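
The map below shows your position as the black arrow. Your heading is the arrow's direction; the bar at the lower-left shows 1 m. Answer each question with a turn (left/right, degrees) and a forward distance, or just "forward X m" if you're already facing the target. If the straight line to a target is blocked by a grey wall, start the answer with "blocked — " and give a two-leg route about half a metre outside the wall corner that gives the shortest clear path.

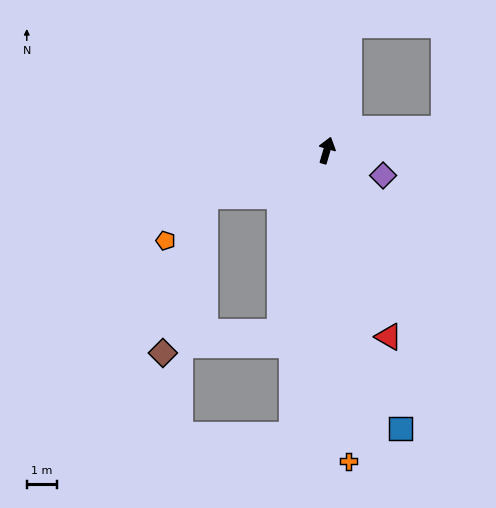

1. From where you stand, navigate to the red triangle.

turn right 145°, forward 6.6 m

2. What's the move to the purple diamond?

turn right 98°, forward 2.1 m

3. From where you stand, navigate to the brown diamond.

blocked — turn left 127°, forward 4.3 m, then turn left 54°, forward 5.4 m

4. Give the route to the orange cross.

turn right 160°, forward 10.4 m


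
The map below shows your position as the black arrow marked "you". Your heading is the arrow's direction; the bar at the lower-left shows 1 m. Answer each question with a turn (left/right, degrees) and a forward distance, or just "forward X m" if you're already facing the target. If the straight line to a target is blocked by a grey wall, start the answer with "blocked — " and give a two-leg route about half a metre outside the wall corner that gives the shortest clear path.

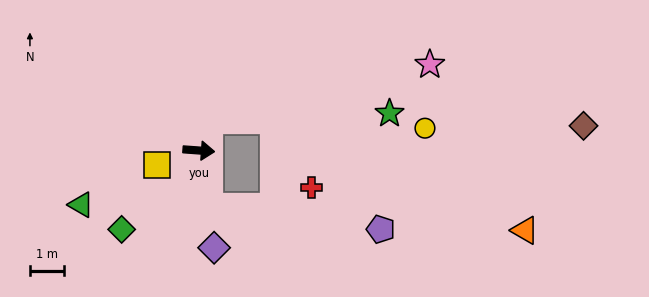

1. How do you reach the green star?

blocked — turn left 77°, forward 0.9 m, then turn right 71°, forward 5.3 m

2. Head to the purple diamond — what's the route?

turn right 77°, forward 2.9 m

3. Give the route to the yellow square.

turn right 157°, forward 1.3 m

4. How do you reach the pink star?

blocked — turn left 77°, forward 0.9 m, then turn right 59°, forward 6.6 m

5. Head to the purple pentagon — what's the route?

blocked — turn right 76°, forward 1.7 m, then turn left 73°, forward 5.0 m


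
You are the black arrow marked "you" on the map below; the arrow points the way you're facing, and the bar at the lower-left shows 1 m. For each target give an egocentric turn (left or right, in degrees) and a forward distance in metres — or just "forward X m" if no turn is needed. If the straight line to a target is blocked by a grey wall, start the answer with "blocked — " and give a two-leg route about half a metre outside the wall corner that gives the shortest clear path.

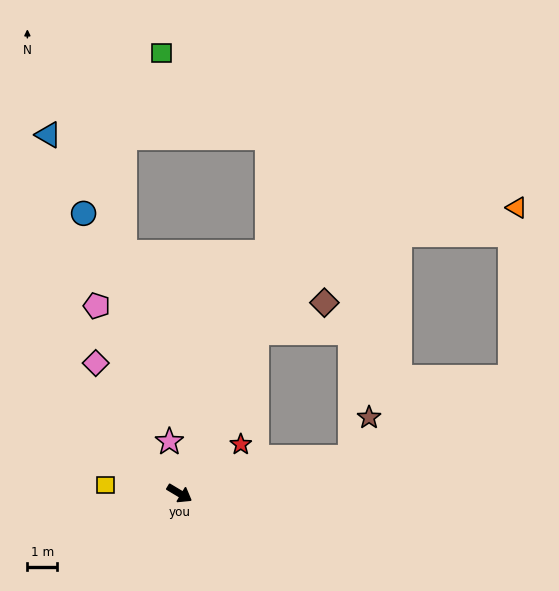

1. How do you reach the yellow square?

turn right 156°, forward 2.5 m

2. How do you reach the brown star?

blocked — turn left 43°, forward 5.9 m, then turn left 52°, forward 1.5 m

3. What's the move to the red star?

turn left 70°, forward 2.6 m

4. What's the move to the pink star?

turn left 132°, forward 1.8 m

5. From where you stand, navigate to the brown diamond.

blocked — turn left 95°, forward 6.0 m, then turn right 40°, forward 2.5 m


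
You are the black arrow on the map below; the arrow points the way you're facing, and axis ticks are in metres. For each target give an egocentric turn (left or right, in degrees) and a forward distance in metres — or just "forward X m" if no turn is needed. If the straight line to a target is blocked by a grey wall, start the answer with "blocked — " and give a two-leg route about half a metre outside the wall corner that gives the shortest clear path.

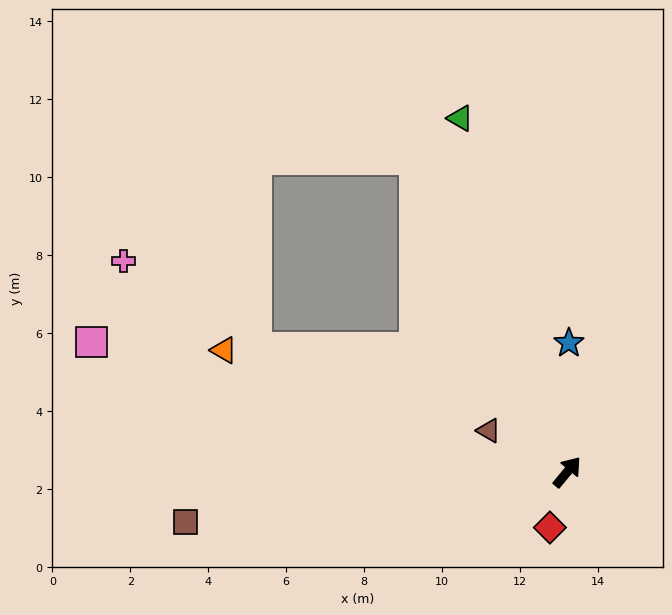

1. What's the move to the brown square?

turn left 137°, forward 9.9 m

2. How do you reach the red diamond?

turn right 158°, forward 1.5 m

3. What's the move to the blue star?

turn left 39°, forward 3.3 m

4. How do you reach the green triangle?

turn left 56°, forward 9.5 m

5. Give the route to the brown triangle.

turn left 102°, forward 2.3 m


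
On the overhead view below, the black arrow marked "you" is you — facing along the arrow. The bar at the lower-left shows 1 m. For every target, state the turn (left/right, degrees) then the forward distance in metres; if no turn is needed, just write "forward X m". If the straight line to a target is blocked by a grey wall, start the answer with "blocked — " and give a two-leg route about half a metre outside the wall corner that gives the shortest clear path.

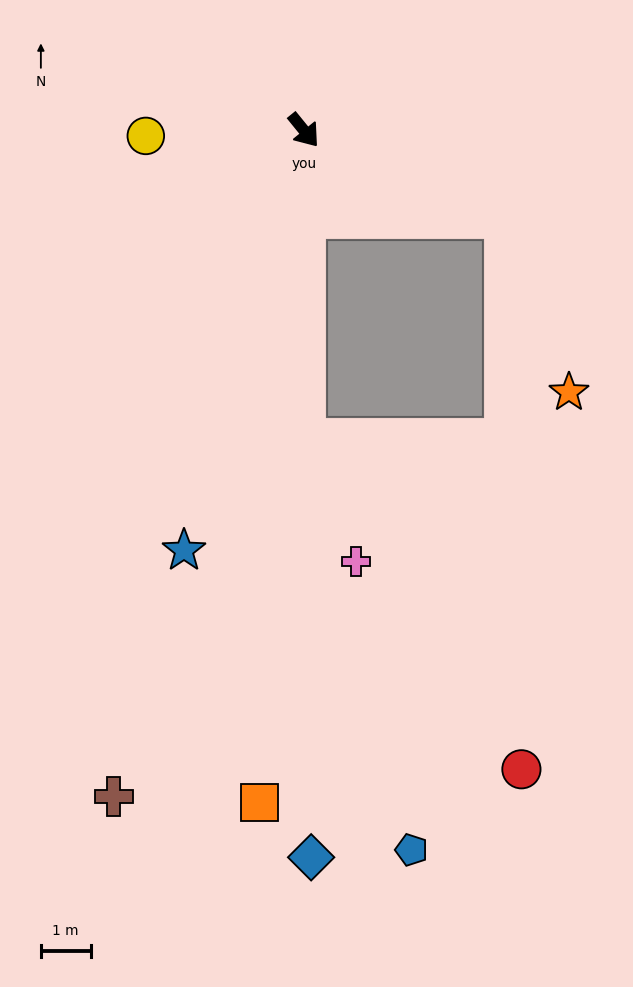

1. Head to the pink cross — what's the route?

blocked — turn right 39°, forward 6.2 m, then turn left 23°, forward 2.7 m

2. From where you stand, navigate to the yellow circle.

turn right 127°, forward 3.2 m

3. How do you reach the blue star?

turn right 55°, forward 8.8 m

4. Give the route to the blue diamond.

turn right 39°, forward 14.6 m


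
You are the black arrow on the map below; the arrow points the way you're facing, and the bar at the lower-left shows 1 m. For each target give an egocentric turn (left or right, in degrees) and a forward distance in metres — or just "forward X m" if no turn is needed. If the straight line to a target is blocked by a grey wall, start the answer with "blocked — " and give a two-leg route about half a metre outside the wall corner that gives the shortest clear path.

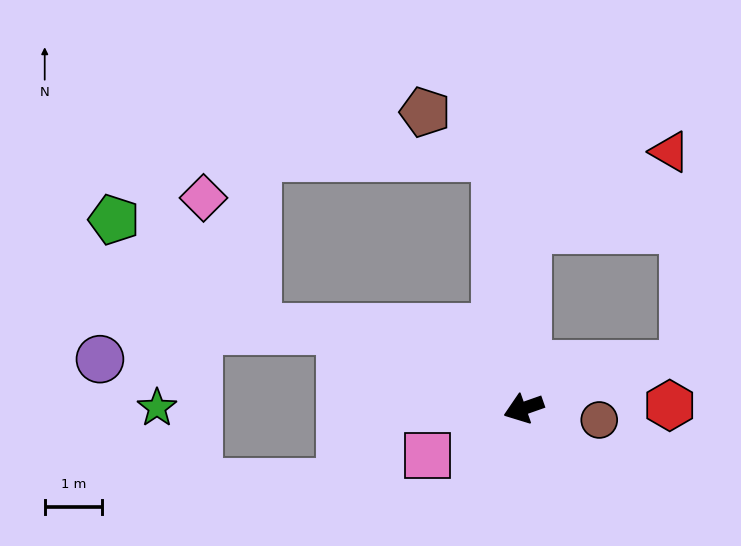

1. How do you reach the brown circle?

turn left 152°, forward 1.3 m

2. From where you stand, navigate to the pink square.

turn left 7°, forward 1.9 m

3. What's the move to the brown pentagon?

blocked — turn right 103°, forward 4.4 m, then turn left 51°, forward 1.5 m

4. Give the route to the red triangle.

blocked — turn right 111°, forward 3.1 m, then turn right 60°, forward 2.8 m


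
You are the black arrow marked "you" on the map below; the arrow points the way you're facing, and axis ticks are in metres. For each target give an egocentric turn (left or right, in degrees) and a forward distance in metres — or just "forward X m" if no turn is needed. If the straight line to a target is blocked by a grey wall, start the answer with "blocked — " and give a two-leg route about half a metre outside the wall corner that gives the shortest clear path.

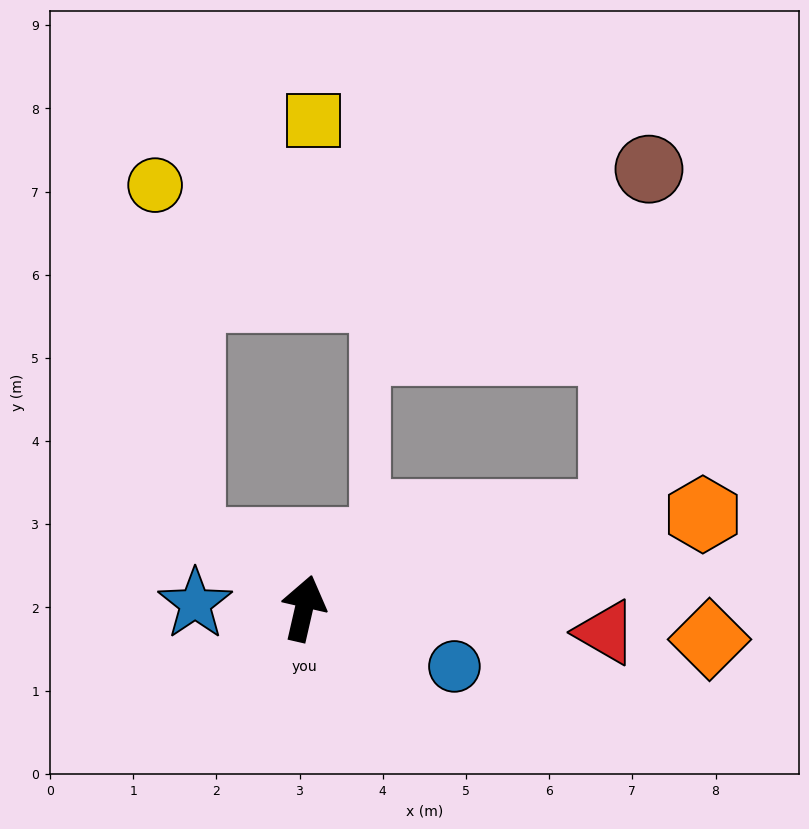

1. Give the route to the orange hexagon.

turn right 64°, forward 4.9 m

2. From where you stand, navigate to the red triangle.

turn right 82°, forward 3.6 m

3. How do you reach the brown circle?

blocked — turn right 60°, forward 3.9 m, then turn left 67°, forward 4.2 m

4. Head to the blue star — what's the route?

turn left 100°, forward 1.3 m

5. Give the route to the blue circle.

turn right 98°, forward 1.9 m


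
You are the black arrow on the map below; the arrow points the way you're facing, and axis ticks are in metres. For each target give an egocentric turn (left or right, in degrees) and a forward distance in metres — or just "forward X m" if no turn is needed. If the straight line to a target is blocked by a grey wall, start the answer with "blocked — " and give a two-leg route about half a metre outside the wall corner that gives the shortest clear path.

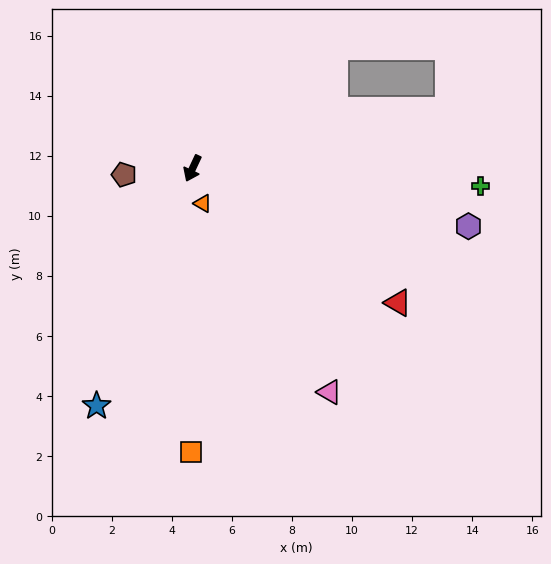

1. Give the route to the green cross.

turn left 112°, forward 9.6 m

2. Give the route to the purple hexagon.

turn left 103°, forward 9.4 m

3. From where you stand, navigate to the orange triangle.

turn left 41°, forward 1.2 m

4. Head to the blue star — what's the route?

turn left 3°, forward 8.5 m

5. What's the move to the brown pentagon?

turn right 60°, forward 2.3 m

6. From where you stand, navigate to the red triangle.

turn left 82°, forward 8.2 m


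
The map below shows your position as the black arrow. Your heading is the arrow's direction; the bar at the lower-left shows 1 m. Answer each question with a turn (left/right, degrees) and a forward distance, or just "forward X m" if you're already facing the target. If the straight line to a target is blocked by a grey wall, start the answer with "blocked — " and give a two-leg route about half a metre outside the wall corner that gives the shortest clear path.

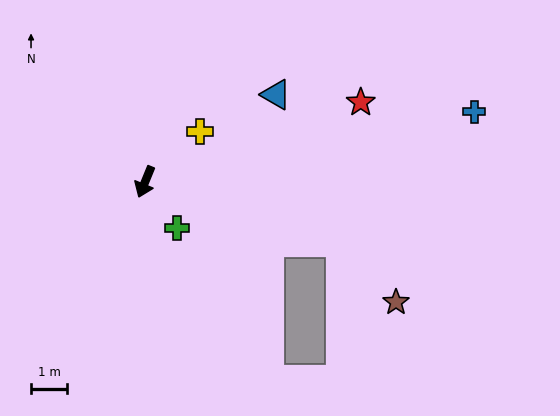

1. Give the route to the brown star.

blocked — turn left 95°, forward 5.7 m, then turn right 31°, forward 2.3 m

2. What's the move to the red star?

turn left 133°, forward 6.4 m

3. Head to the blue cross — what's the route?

turn left 124°, forward 9.4 m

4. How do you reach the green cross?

turn left 57°, forward 1.6 m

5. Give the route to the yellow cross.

turn left 155°, forward 2.1 m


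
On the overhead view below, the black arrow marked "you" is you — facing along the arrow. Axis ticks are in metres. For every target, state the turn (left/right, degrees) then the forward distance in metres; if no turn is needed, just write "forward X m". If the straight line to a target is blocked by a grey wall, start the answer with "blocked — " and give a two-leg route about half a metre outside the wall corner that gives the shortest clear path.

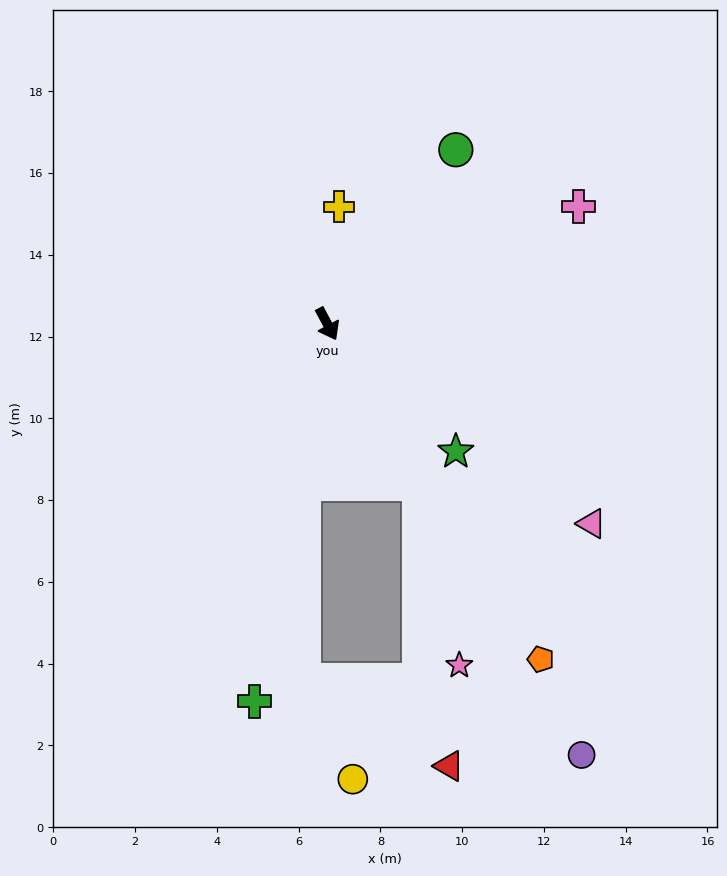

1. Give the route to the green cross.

turn right 39°, forward 9.4 m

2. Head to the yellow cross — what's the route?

turn left 146°, forward 2.9 m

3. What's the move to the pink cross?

turn left 87°, forward 6.8 m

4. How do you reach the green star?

turn left 17°, forward 4.4 m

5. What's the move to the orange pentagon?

turn left 4°, forward 9.7 m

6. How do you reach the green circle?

turn left 116°, forward 5.3 m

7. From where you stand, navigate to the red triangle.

blocked — forward 4.5 m, then turn right 22°, forward 6.9 m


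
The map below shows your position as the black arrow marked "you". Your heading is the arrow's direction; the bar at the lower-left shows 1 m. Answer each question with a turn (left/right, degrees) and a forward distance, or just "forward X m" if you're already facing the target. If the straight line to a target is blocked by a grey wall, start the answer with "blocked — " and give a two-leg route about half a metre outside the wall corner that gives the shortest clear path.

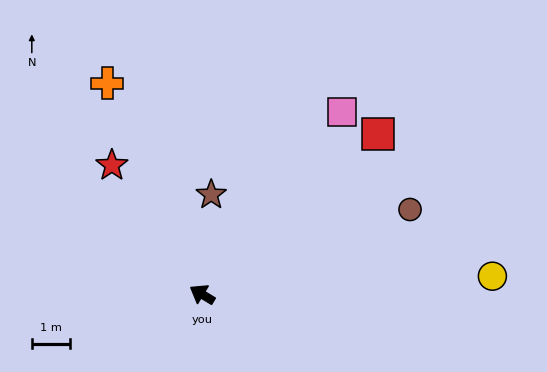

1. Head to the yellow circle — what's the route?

turn right 145°, forward 7.7 m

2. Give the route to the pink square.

turn right 96°, forward 6.1 m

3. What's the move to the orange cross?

turn right 35°, forward 6.1 m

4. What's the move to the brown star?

turn right 64°, forward 2.7 m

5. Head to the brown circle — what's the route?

turn right 127°, forward 5.9 m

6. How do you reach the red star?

turn right 24°, forward 4.2 m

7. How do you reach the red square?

turn right 106°, forward 6.3 m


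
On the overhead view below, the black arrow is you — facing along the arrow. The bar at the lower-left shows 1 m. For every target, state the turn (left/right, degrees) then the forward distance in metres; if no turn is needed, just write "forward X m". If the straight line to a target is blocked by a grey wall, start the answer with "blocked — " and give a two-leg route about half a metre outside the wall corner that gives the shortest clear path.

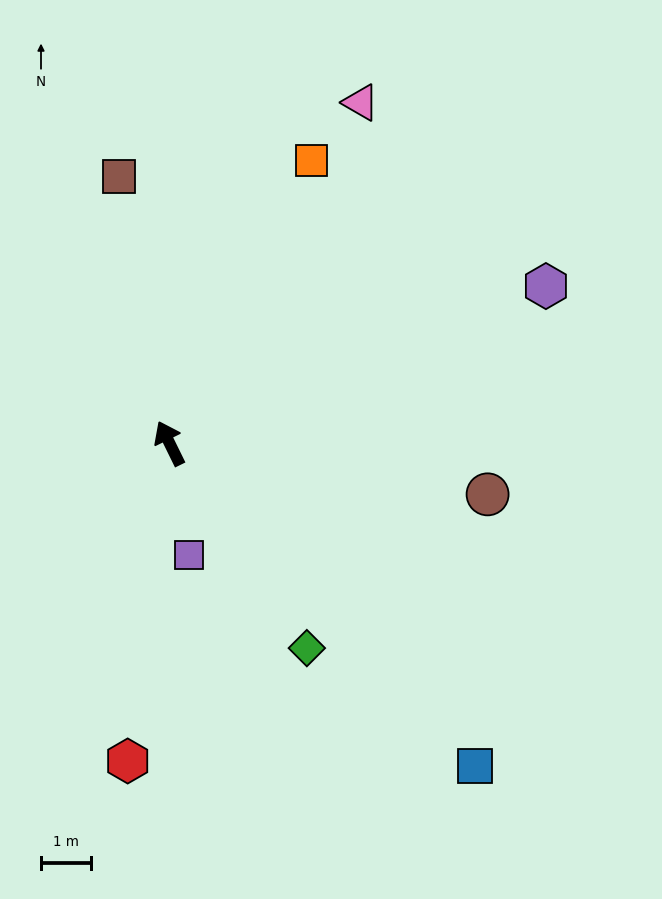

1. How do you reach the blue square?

turn right 163°, forward 8.8 m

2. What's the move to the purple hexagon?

turn right 93°, forward 8.1 m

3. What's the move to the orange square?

turn right 53°, forward 6.3 m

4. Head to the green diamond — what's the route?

turn right 172°, forward 4.9 m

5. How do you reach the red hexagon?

turn left 146°, forward 6.4 m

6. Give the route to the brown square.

turn right 15°, forward 5.4 m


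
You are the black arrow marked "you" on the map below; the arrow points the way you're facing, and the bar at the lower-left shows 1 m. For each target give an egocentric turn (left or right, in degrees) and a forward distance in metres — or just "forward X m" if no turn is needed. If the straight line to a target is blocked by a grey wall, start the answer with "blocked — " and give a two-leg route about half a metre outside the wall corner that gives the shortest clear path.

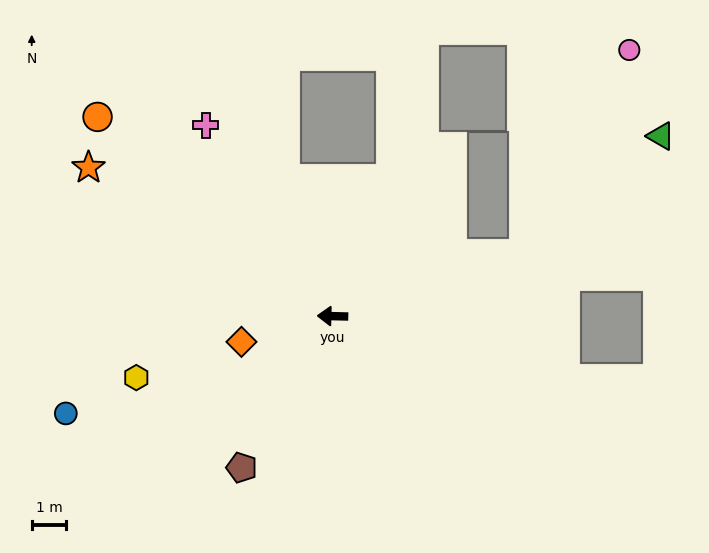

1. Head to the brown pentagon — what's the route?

turn left 60°, forward 5.1 m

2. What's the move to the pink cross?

turn right 55°, forward 6.7 m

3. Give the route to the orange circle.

turn right 39°, forward 9.0 m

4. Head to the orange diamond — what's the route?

turn left 17°, forward 2.8 m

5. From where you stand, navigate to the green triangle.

blocked — turn right 160°, forward 5.8 m, then turn left 22°, forward 5.3 m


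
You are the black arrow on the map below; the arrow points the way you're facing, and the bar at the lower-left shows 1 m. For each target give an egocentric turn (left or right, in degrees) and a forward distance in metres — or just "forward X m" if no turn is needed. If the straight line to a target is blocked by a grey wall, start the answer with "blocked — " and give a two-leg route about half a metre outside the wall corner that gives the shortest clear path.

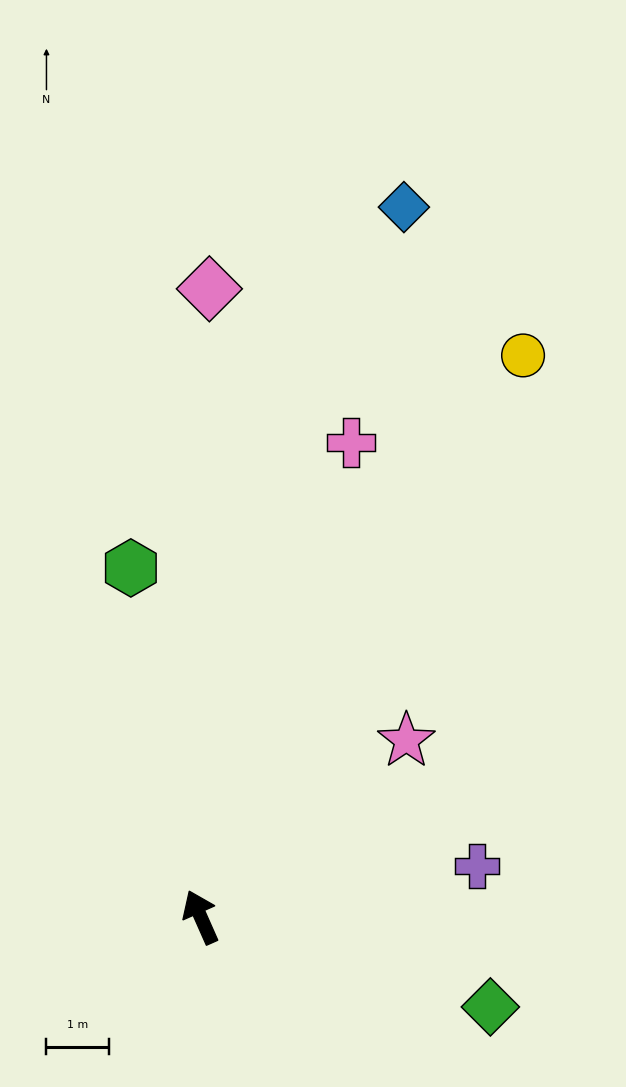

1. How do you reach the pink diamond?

turn right 25°, forward 10.0 m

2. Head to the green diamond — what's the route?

turn right 131°, forward 4.8 m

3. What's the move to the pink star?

turn right 73°, forward 4.3 m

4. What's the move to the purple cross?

turn right 103°, forward 4.5 m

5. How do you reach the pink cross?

turn right 41°, forward 7.9 m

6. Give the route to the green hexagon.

turn right 13°, forward 5.7 m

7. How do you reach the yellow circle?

turn right 54°, forward 10.3 m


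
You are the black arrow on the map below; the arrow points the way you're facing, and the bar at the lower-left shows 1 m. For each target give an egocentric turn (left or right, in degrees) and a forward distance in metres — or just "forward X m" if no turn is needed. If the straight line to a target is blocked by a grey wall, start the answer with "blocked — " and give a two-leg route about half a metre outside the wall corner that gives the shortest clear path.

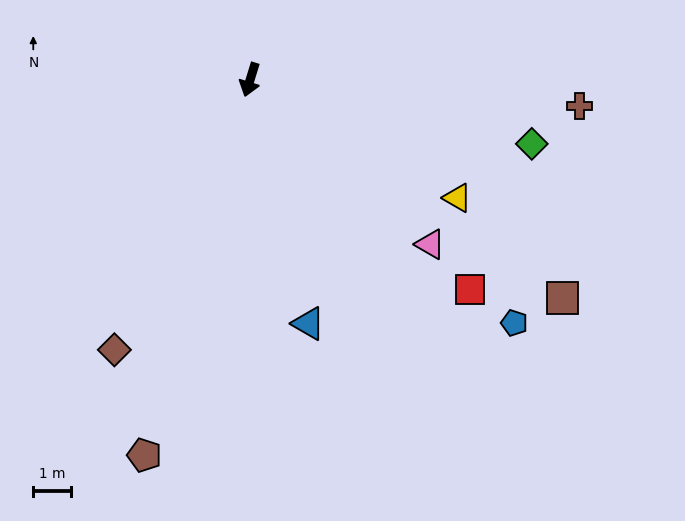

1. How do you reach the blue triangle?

turn left 31°, forward 6.7 m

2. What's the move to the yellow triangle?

turn left 77°, forward 6.4 m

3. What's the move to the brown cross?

turn left 103°, forward 8.9 m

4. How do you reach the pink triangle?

turn left 65°, forward 6.5 m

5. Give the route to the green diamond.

turn left 94°, forward 7.7 m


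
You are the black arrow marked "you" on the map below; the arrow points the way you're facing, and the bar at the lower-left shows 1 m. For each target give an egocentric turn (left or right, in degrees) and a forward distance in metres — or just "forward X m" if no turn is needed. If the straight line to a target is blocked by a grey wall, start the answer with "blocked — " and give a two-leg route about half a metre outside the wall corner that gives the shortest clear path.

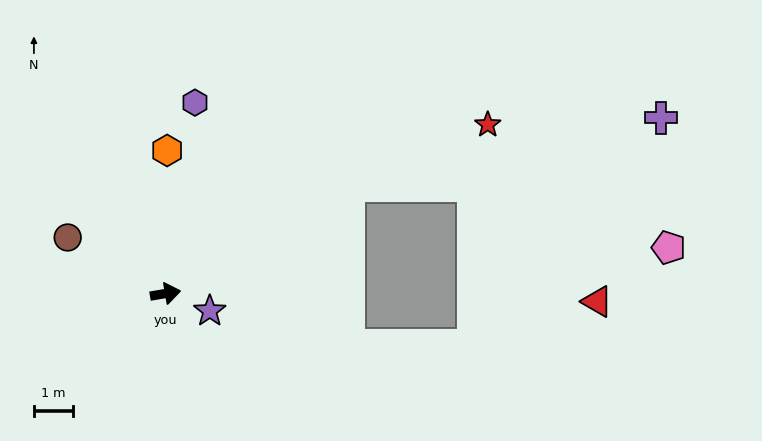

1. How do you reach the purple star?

turn right 31°, forward 1.2 m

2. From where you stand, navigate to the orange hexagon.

turn left 80°, forward 3.6 m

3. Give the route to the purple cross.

blocked — turn left 21°, forward 5.4 m, then turn right 19°, forward 8.1 m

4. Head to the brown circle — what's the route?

turn left 141°, forward 2.9 m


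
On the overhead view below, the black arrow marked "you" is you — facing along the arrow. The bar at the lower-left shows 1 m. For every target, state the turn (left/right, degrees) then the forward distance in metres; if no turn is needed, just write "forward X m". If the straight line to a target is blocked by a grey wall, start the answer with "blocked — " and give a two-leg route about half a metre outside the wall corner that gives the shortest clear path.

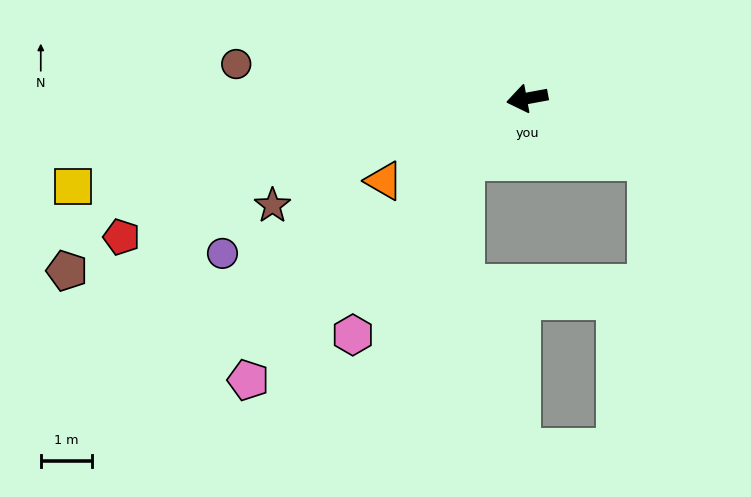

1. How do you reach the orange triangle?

turn left 19°, forward 3.2 m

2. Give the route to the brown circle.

turn right 17°, forward 5.8 m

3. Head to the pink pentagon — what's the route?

turn left 35°, forward 7.8 m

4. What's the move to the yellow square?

forward 9.1 m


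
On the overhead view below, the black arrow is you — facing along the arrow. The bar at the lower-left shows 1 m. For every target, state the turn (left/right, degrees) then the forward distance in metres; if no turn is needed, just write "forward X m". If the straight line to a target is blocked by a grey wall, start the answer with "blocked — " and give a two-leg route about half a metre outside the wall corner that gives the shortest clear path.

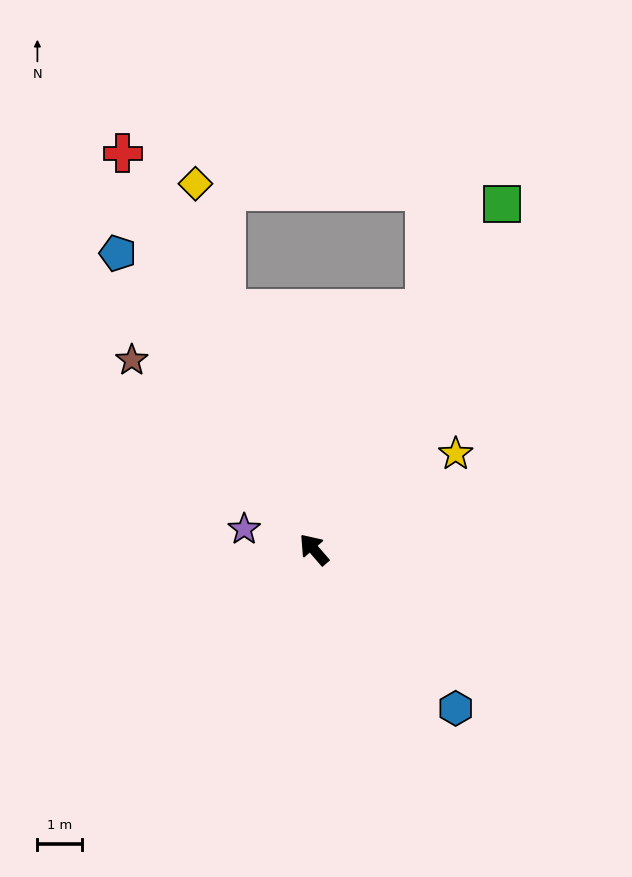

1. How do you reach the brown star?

turn left 3°, forward 5.8 m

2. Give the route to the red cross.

turn right 15°, forward 9.8 m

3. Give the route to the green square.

turn right 70°, forward 8.7 m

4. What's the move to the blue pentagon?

turn right 7°, forward 7.9 m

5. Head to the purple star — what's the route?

turn left 33°, forward 1.6 m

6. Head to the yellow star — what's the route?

turn right 97°, forward 3.8 m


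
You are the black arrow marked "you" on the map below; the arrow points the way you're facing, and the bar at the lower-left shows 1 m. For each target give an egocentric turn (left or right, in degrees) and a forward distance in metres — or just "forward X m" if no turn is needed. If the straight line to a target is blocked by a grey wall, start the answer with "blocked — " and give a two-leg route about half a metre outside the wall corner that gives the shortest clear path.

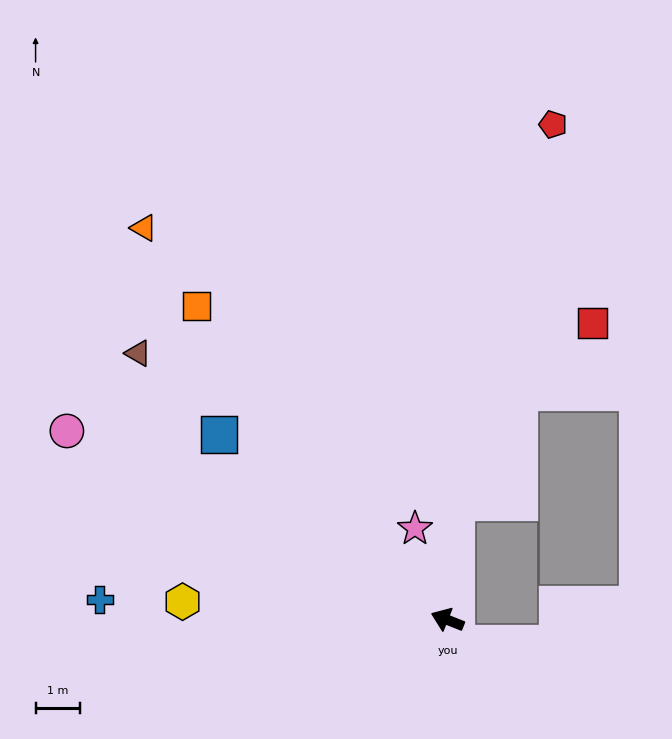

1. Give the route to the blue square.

turn right 17°, forward 6.6 m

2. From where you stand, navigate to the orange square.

turn right 30°, forward 9.0 m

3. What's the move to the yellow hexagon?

turn left 18°, forward 6.0 m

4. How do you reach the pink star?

turn right 49°, forward 2.2 m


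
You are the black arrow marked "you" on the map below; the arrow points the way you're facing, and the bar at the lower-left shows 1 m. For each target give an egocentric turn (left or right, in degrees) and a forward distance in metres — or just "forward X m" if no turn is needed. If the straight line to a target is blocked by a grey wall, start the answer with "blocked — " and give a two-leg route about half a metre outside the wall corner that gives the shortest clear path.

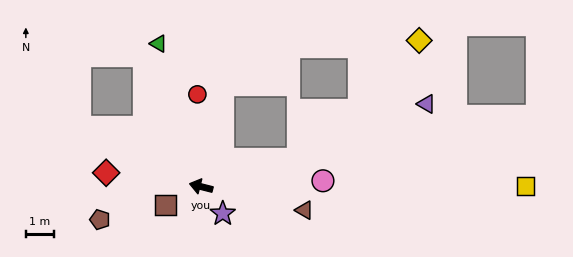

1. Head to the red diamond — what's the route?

turn left 6°, forward 3.4 m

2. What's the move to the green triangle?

turn right 59°, forward 5.3 m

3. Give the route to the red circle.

turn right 73°, forward 3.3 m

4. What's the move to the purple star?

turn left 143°, forward 1.2 m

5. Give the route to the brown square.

turn left 41°, forward 1.4 m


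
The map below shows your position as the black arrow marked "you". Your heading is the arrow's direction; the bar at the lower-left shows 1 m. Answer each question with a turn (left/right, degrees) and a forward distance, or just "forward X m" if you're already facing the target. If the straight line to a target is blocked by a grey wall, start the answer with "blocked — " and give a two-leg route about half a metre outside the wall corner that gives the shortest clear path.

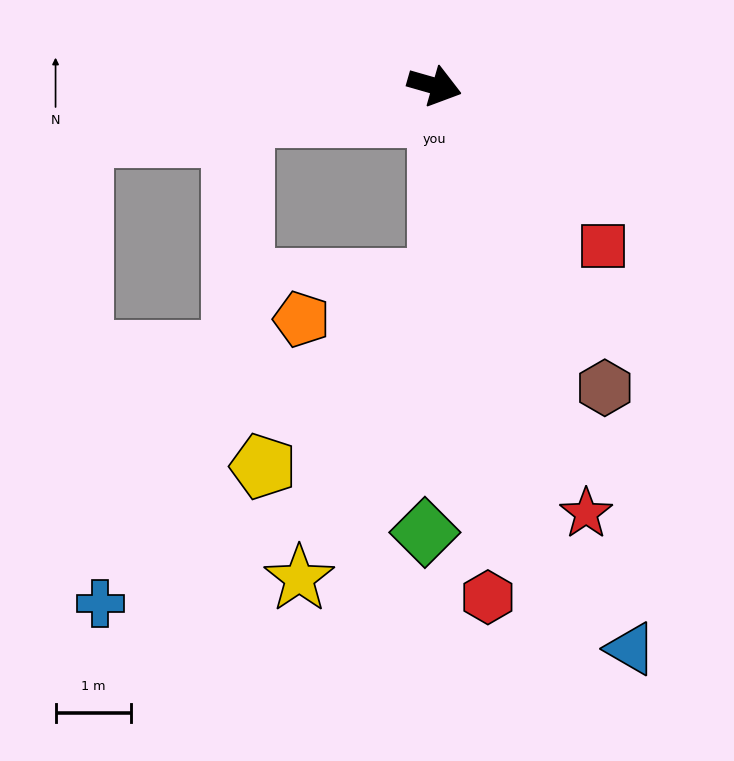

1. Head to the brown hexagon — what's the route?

turn right 45°, forward 4.6 m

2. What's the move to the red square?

turn right 28°, forward 3.1 m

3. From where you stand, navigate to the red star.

turn right 55°, forward 6.0 m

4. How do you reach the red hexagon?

turn right 68°, forward 6.8 m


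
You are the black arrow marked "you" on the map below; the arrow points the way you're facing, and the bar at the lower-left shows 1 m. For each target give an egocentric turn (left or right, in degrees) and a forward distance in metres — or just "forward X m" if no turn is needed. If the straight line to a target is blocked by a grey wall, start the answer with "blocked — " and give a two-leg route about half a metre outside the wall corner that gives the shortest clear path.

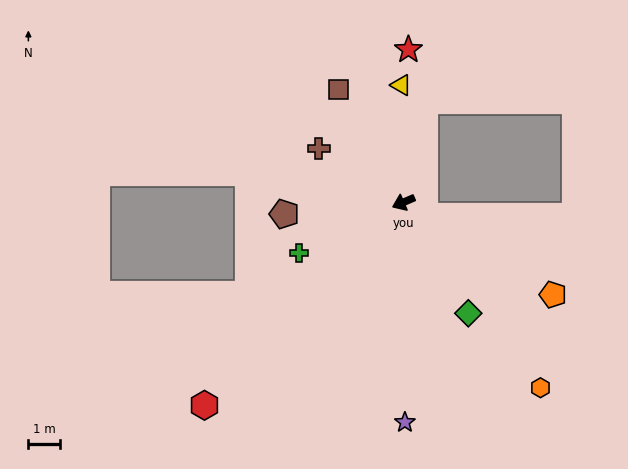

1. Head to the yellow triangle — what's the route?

turn right 112°, forward 3.7 m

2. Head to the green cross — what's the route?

turn left 2°, forward 3.7 m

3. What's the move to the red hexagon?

turn left 22°, forward 9.0 m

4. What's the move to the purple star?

turn left 67°, forward 7.0 m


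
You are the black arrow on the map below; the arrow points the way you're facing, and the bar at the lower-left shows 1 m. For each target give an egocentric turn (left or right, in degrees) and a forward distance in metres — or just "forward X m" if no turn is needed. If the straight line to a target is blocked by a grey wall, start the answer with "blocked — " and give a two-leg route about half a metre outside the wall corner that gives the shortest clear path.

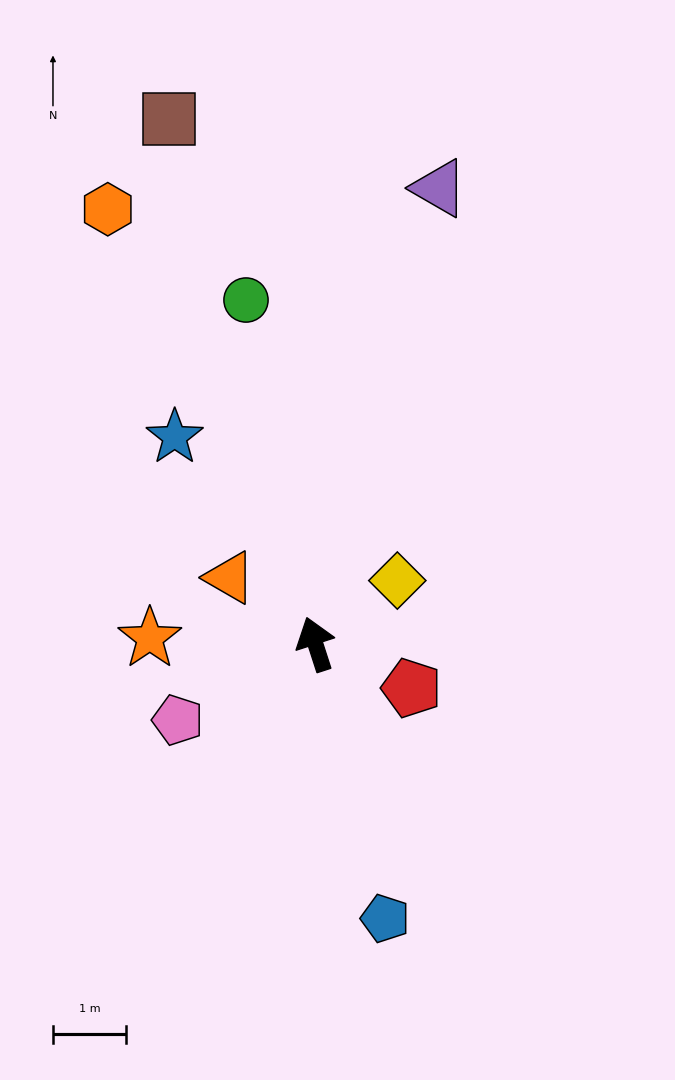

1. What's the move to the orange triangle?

turn left 34°, forward 1.5 m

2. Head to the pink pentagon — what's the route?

turn left 101°, forward 2.1 m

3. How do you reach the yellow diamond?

turn right 70°, forward 1.4 m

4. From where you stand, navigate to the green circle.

turn right 7°, forward 4.8 m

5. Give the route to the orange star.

turn left 70°, forward 2.3 m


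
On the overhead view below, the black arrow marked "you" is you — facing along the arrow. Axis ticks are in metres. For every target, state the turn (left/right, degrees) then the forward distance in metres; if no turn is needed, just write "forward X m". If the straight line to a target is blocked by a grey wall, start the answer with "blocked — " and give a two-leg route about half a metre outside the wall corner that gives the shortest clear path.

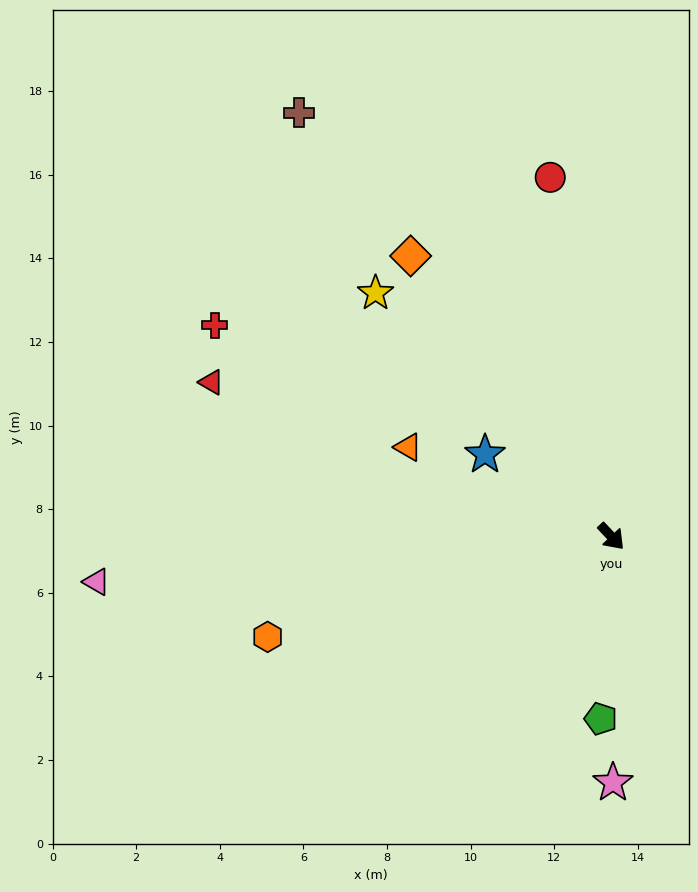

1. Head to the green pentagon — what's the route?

turn right 46°, forward 4.4 m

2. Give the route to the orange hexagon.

turn right 117°, forward 8.6 m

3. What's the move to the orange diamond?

turn left 172°, forward 8.3 m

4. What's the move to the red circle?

turn left 147°, forward 8.7 m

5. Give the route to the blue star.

turn right 166°, forward 3.6 m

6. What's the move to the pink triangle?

turn right 128°, forward 12.4 m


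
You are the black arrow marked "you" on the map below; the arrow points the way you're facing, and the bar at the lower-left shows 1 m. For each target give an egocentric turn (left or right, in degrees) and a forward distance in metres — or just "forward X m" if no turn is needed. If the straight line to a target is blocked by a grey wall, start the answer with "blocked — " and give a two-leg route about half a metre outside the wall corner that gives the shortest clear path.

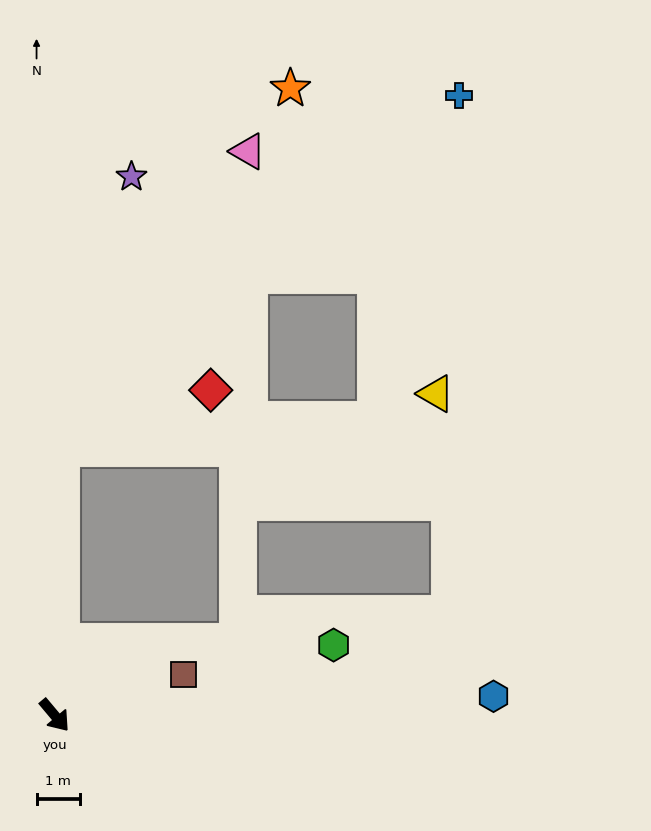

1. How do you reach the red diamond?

blocked — turn left 138°, forward 6.2 m, then turn right 67°, forward 3.7 m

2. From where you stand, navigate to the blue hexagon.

turn left 52°, forward 10.2 m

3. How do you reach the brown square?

turn left 67°, forward 3.1 m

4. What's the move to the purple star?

blocked — turn left 138°, forward 6.2 m, then turn right 12°, forward 6.5 m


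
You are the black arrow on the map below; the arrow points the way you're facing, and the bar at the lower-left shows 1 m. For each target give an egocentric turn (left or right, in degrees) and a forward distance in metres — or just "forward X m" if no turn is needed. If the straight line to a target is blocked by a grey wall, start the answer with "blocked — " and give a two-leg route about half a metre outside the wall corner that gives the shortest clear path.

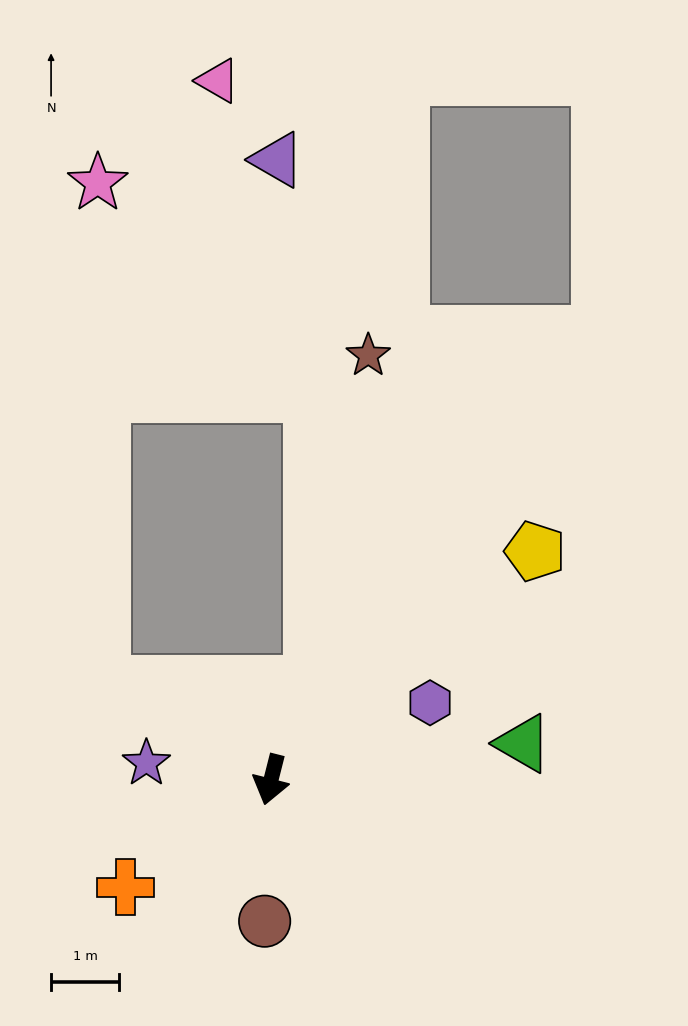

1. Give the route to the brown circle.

turn left 12°, forward 2.1 m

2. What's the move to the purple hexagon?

turn left 130°, forward 2.6 m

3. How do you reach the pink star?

blocked — turn right 105°, forward 2.9 m, then turn right 60°, forward 7.4 m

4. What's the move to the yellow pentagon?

turn left 145°, forward 5.1 m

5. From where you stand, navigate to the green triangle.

turn left 112°, forward 3.7 m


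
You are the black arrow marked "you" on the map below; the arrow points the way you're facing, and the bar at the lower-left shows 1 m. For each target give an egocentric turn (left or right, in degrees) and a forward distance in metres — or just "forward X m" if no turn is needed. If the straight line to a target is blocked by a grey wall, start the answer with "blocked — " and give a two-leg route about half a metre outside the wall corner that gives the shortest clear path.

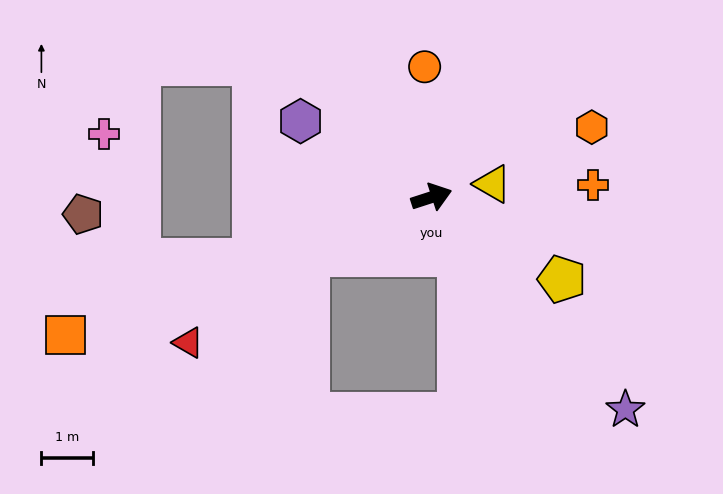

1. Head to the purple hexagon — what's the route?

turn left 132°, forward 2.9 m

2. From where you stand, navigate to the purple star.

turn right 66°, forward 5.5 m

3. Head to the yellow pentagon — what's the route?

turn right 50°, forward 3.0 m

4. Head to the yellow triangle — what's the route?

turn right 6°, forward 1.2 m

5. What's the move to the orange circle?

turn left 75°, forward 2.5 m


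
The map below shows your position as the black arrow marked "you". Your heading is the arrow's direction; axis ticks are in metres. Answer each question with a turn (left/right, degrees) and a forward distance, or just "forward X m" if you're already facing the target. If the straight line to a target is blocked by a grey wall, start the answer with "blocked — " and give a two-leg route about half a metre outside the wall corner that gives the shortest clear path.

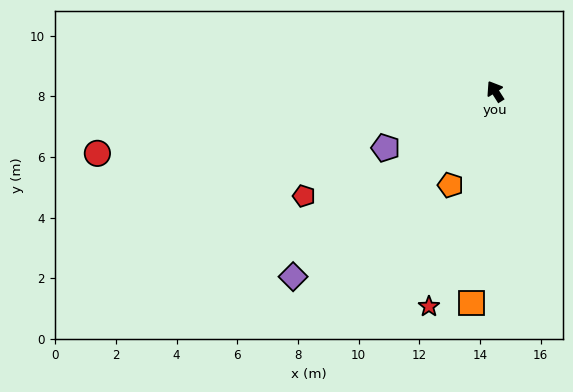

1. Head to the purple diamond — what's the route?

turn left 100°, forward 9.0 m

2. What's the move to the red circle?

turn left 66°, forward 13.3 m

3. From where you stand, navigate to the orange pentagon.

turn left 122°, forward 3.4 m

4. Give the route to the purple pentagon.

turn left 85°, forward 4.1 m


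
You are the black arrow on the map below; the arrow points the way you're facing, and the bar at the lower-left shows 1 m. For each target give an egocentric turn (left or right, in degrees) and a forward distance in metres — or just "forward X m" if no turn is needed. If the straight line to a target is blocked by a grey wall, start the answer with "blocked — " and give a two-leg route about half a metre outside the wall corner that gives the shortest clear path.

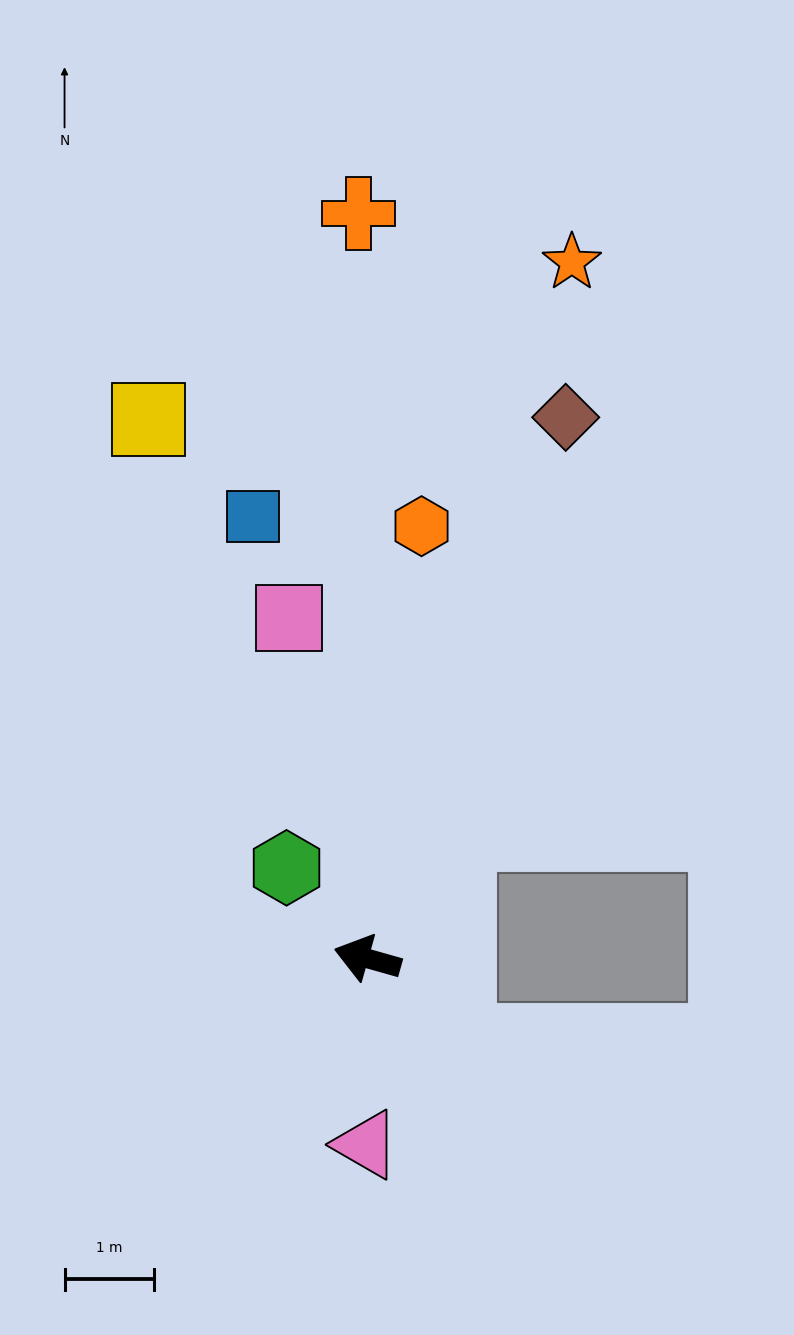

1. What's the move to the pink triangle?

turn left 105°, forward 2.1 m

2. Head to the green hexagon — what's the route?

turn right 33°, forward 1.4 m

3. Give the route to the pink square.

turn right 61°, forward 3.9 m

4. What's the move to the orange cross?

turn right 74°, forward 8.3 m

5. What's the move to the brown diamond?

turn right 94°, forward 6.4 m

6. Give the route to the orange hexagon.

turn right 81°, forward 4.9 m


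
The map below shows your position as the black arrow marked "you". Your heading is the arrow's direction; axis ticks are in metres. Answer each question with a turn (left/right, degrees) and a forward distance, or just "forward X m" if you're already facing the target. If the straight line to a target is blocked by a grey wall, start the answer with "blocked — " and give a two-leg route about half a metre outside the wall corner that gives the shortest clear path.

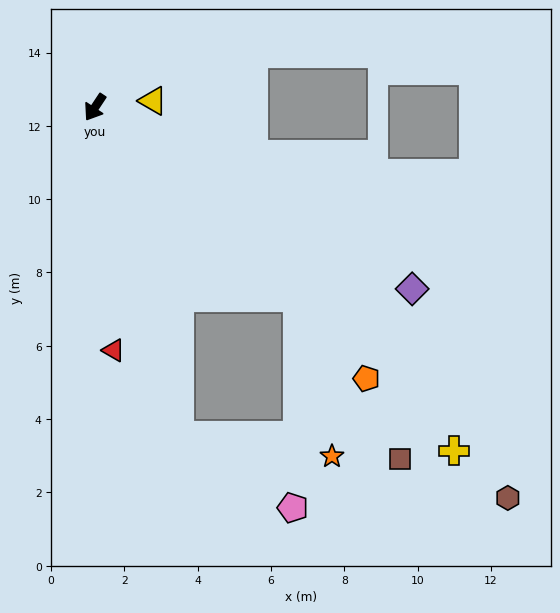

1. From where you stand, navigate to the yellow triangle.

turn left 130°, forward 1.6 m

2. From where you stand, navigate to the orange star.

blocked — turn left 81°, forward 7.6 m, then turn right 36°, forward 4.5 m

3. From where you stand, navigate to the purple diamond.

turn left 94°, forward 10.0 m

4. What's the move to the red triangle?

turn left 38°, forward 6.6 m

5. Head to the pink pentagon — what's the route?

blocked — turn left 48°, forward 9.3 m, then turn left 43°, forward 3.7 m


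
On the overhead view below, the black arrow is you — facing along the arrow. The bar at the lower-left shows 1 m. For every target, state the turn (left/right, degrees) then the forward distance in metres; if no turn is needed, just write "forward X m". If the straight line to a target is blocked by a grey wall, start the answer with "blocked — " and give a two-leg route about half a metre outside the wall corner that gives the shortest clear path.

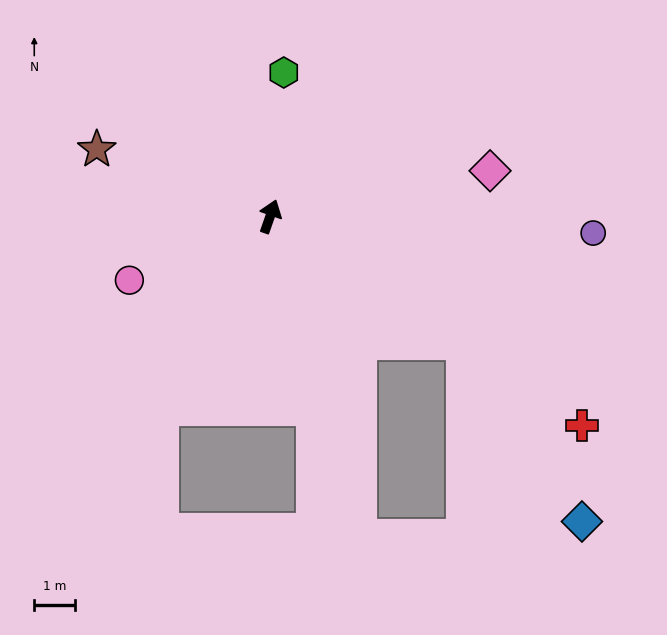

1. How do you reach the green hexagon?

turn left 14°, forward 3.5 m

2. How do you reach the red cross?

turn right 105°, forward 9.2 m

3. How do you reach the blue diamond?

blocked — turn right 104°, forward 5.6 m, then turn right 23°, forward 5.2 m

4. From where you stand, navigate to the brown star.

turn left 88°, forward 4.5 m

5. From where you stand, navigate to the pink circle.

turn left 134°, forward 3.8 m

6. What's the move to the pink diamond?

turn right 59°, forward 5.5 m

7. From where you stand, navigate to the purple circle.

turn right 74°, forward 7.9 m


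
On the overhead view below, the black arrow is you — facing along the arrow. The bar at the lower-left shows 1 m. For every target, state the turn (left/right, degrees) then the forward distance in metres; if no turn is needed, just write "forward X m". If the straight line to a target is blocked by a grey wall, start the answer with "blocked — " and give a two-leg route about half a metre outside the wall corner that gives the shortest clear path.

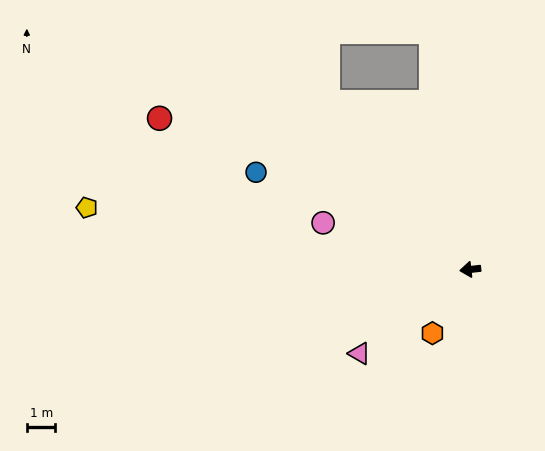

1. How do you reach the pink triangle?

turn left 31°, forward 4.9 m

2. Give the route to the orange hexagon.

turn left 53°, forward 2.6 m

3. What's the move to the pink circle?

turn right 24°, forward 5.4 m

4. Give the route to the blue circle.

turn right 31°, forward 8.2 m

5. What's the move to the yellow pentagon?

turn right 16°, forward 13.5 m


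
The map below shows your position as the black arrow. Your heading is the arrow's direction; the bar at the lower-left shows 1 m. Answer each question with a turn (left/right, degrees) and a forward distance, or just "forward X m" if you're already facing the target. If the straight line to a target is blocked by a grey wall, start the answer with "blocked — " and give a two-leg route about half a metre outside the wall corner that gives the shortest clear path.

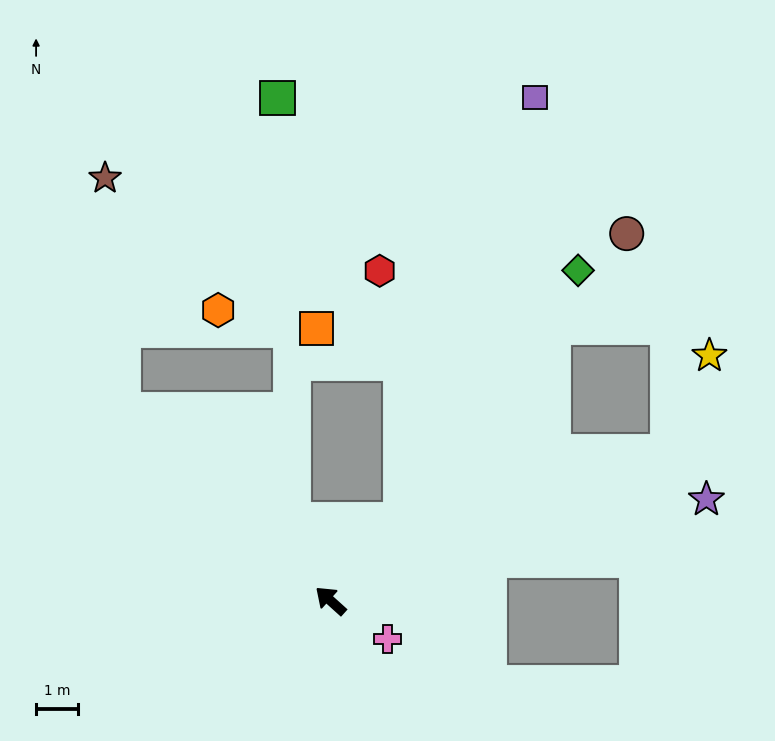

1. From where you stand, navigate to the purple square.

blocked — turn right 89°, forward 2.6 m, then turn left 23°, forward 10.6 m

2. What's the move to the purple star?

turn right 123°, forward 9.3 m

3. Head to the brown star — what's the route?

blocked — forward 6.7 m, then turn right 44°, forward 5.6 m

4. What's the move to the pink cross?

turn right 172°, forward 1.6 m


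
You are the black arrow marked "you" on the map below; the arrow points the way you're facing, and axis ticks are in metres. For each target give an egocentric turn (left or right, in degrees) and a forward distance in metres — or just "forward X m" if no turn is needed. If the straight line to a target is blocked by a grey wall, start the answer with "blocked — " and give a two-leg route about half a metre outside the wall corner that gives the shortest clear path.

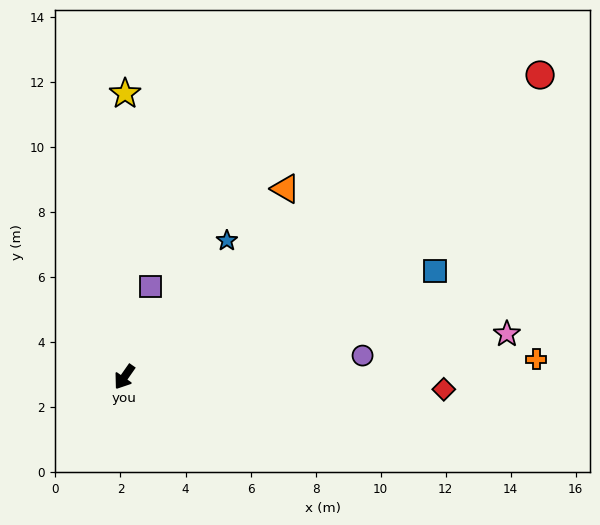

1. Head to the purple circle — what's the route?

turn left 130°, forward 7.4 m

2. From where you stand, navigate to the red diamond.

turn left 123°, forward 9.8 m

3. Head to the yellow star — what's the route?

turn right 145°, forward 8.7 m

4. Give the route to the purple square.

turn right 161°, forward 2.9 m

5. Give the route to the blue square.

turn left 144°, forward 10.1 m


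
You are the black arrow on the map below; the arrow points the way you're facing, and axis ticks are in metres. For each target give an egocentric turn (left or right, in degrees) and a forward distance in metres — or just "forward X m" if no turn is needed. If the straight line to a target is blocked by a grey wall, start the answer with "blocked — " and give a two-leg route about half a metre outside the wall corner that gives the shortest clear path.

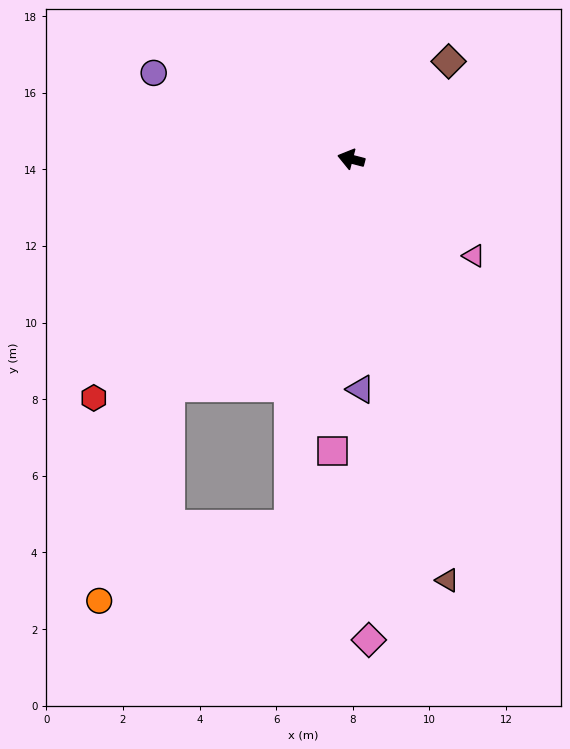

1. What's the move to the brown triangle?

turn left 117°, forward 11.3 m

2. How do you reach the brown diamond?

turn right 120°, forward 3.6 m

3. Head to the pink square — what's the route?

turn left 101°, forward 7.6 m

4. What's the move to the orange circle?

blocked — turn left 66°, forward 7.6 m, then turn left 21°, forward 5.9 m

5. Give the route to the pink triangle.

turn left 156°, forward 4.1 m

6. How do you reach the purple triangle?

turn left 107°, forward 6.0 m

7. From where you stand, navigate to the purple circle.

turn right 9°, forward 5.6 m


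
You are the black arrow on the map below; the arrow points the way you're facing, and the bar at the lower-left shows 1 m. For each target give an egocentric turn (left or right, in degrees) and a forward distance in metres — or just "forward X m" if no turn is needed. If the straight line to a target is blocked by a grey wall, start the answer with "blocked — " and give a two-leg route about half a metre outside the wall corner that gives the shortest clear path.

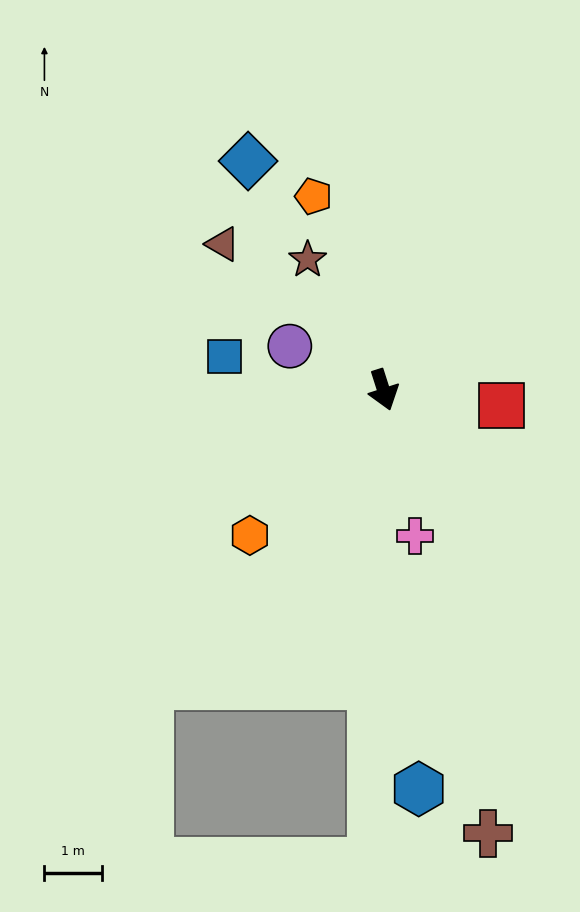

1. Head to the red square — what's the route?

turn left 65°, forward 2.1 m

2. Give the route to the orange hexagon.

turn right 60°, forward 3.4 m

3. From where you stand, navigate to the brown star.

turn right 167°, forward 2.6 m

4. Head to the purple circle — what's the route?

turn right 133°, forward 1.8 m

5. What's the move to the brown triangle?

turn right 150°, forward 3.8 m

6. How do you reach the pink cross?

turn right 5°, forward 2.6 m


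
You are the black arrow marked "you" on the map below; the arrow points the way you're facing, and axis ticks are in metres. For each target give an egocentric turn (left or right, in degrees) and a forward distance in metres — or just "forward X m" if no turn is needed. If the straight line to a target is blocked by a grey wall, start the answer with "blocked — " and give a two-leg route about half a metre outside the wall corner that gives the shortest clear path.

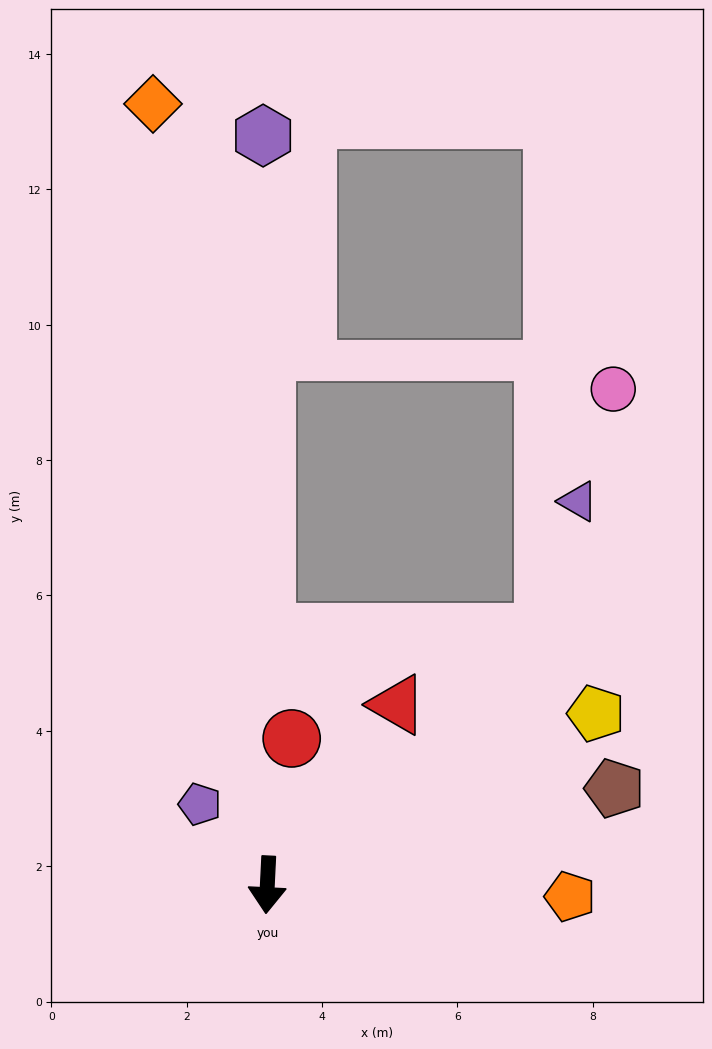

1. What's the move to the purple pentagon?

turn right 137°, forward 1.6 m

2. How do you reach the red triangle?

turn left 147°, forward 3.3 m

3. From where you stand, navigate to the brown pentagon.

turn left 108°, forward 5.3 m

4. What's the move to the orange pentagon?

turn left 91°, forward 4.5 m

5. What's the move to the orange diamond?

turn right 169°, forward 11.7 m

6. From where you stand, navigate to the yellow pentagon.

turn left 120°, forward 5.5 m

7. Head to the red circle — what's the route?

turn left 173°, forward 2.2 m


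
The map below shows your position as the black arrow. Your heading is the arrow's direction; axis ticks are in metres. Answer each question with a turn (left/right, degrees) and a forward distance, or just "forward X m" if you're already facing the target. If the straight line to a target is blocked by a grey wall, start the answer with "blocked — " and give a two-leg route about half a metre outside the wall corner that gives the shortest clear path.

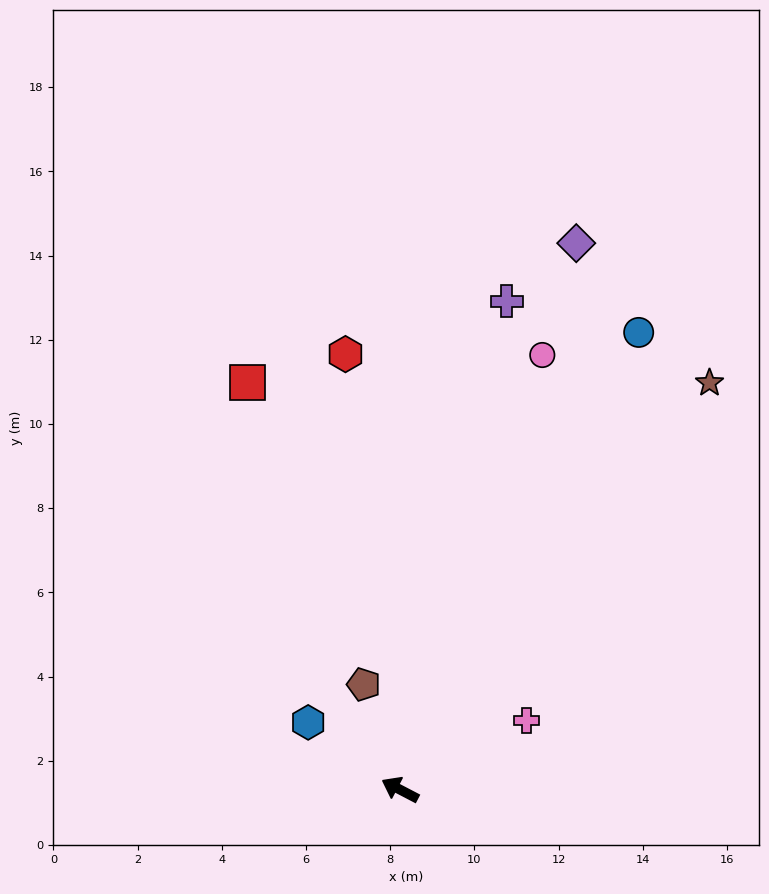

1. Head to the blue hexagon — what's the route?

turn right 9°, forward 2.7 m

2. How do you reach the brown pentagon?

turn right 43°, forward 2.6 m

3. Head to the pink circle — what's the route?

turn right 81°, forward 10.9 m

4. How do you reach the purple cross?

turn right 75°, forward 11.9 m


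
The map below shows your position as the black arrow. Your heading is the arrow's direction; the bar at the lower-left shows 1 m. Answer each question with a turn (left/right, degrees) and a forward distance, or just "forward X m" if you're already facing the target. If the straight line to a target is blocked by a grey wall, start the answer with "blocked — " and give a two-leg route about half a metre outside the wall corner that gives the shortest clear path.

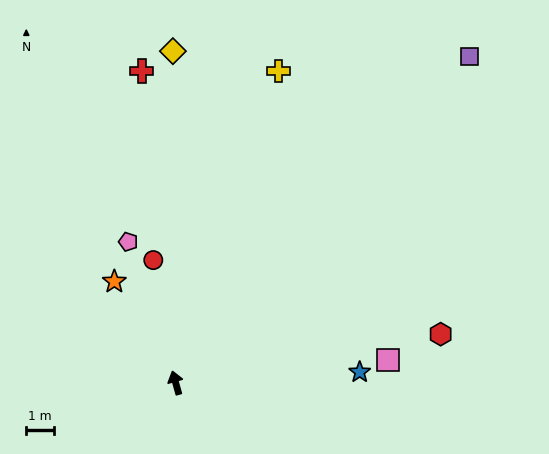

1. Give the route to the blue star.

turn right 102°, forward 6.7 m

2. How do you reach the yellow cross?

turn right 34°, forward 11.9 m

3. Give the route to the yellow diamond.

turn right 15°, forward 12.1 m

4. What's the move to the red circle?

turn right 5°, forward 4.5 m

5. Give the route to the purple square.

turn right 58°, forward 16.0 m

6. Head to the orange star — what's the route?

turn left 16°, forward 4.3 m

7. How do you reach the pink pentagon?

turn left 3°, forward 5.4 m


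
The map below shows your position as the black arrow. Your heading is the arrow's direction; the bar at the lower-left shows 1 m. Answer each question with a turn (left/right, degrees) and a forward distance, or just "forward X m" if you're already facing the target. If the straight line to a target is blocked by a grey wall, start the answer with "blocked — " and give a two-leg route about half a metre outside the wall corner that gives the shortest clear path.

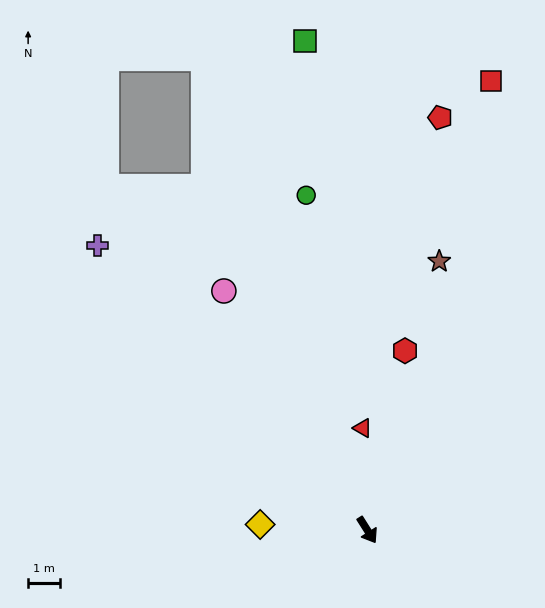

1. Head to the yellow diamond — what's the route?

turn right 125°, forward 3.4 m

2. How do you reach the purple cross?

turn right 169°, forward 12.3 m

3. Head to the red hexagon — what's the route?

turn left 136°, forward 5.8 m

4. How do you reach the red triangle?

turn left 150°, forward 3.2 m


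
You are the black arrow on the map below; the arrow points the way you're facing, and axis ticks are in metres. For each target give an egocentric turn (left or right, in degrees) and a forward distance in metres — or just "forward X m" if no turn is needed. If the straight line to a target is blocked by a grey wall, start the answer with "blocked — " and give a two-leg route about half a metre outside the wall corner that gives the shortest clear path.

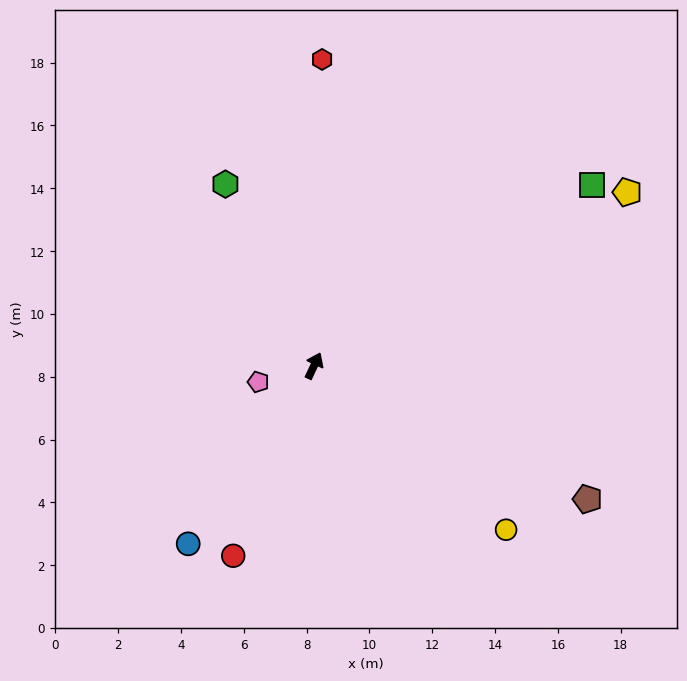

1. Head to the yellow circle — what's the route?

turn right 105°, forward 8.0 m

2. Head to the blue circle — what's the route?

turn left 170°, forward 6.9 m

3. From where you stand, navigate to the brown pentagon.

turn right 91°, forward 9.7 m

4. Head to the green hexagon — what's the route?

turn left 51°, forward 6.4 m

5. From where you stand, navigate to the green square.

turn right 32°, forward 10.6 m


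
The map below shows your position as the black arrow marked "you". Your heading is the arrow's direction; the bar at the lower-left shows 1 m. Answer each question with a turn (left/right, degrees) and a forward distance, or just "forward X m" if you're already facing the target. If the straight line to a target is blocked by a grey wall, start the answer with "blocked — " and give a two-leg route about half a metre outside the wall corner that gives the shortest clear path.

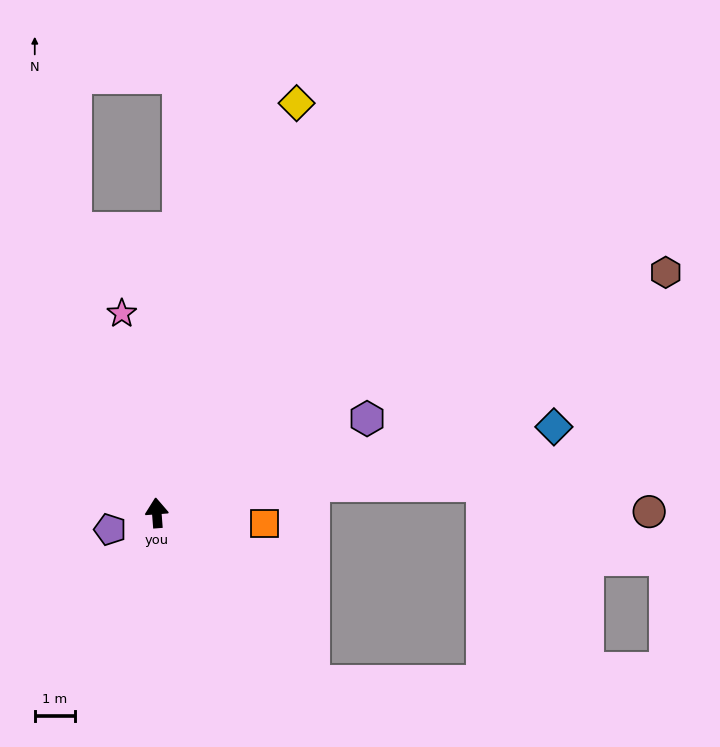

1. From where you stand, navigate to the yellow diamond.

turn right 23°, forward 10.7 m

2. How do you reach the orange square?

turn right 100°, forward 2.7 m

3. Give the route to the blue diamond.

turn right 82°, forward 10.0 m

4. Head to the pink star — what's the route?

turn left 6°, forward 5.0 m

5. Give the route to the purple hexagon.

turn right 70°, forward 5.7 m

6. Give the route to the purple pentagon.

turn left 105°, forward 1.2 m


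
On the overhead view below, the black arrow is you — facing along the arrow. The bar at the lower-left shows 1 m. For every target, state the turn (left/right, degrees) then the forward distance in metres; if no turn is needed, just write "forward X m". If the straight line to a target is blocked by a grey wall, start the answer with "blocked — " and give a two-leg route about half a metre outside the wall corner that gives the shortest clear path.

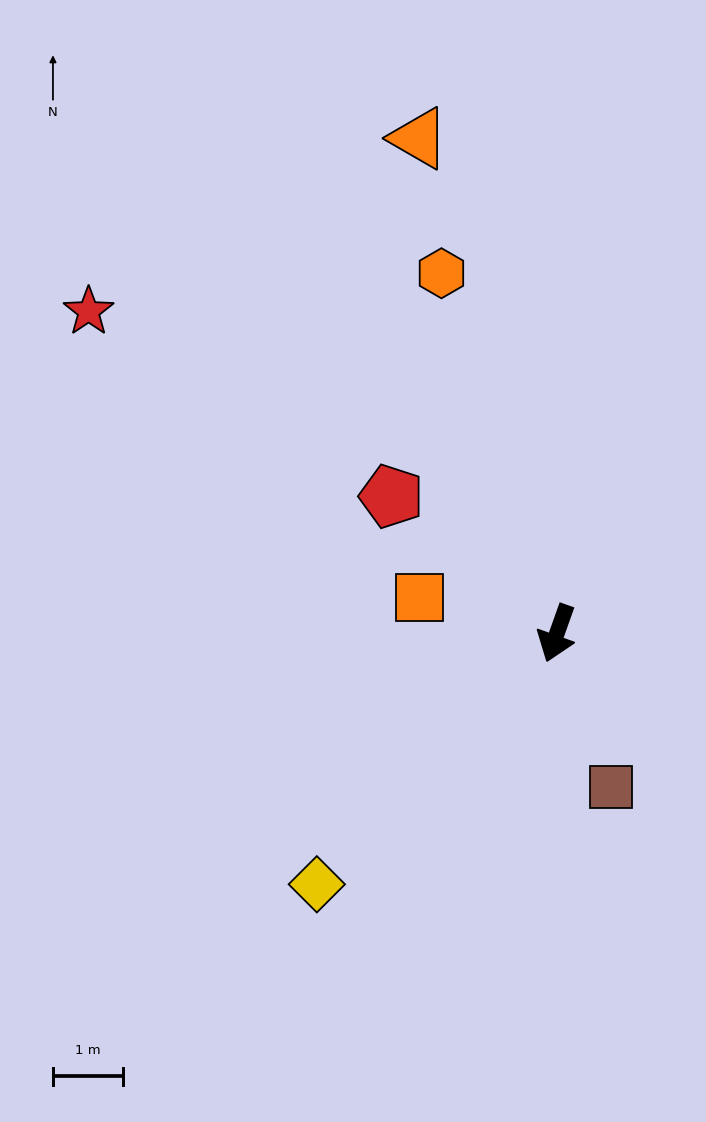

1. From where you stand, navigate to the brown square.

turn left 39°, forward 2.3 m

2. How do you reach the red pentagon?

turn right 110°, forward 3.0 m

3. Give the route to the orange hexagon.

turn right 143°, forward 5.4 m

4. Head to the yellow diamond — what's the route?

turn right 24°, forward 4.9 m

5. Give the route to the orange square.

turn right 85°, forward 2.0 m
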